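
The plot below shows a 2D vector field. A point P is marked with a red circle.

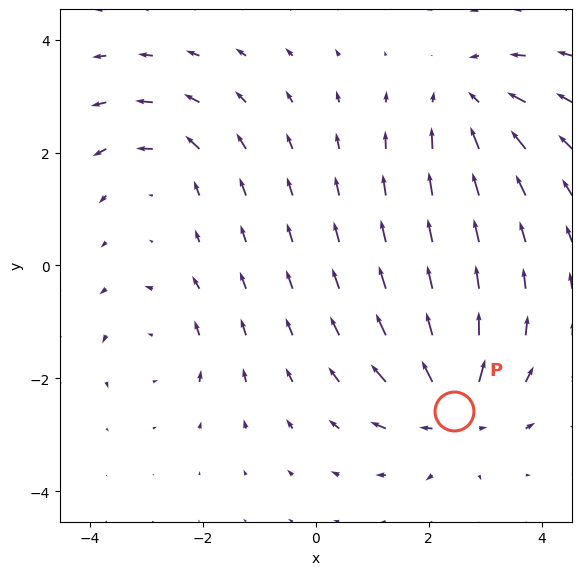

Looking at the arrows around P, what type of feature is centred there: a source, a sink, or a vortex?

source

At P (2.4, -2.6) the arrows spread outward. Divergence about +6, curl ≈0 — positive divergence with near-zero curl is a source.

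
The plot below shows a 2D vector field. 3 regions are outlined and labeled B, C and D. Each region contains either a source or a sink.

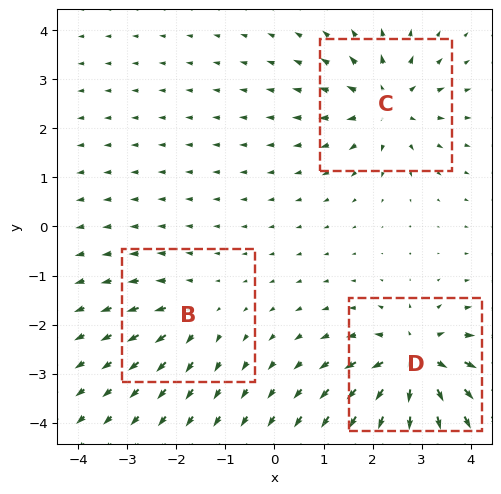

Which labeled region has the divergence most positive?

Divergence at each region's feature centre — B: about +2, C: about +4, D: about +6. Region D is most positive.

D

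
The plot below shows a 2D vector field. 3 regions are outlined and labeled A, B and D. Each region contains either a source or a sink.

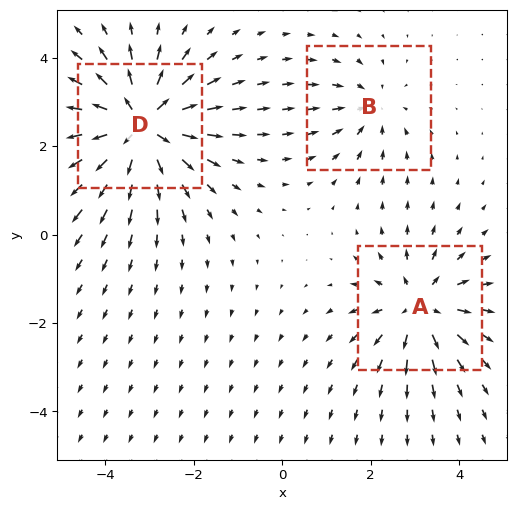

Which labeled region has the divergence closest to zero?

Divergence at each region's feature centre — A: about +4, B: about -2, D: about +6. Region B is closest to zero.

B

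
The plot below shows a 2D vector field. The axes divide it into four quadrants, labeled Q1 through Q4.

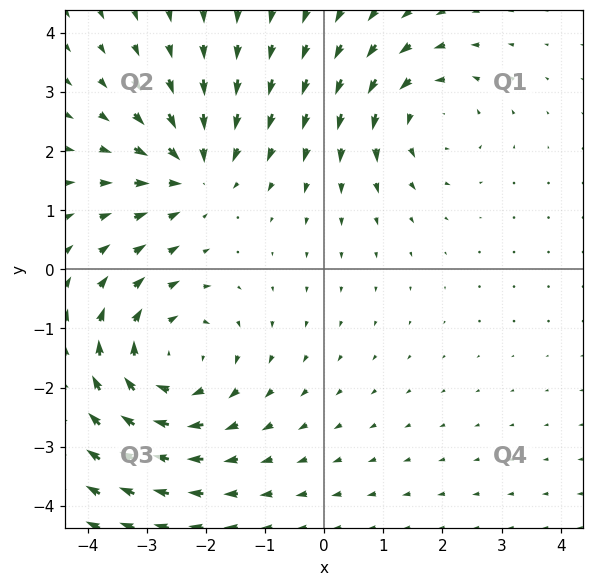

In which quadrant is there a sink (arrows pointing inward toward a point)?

The sink sits at approximately (-2.2, 1.7), which lies in quadrant Q2. The divergence there is about -3, negative as expected for a sink.

Q2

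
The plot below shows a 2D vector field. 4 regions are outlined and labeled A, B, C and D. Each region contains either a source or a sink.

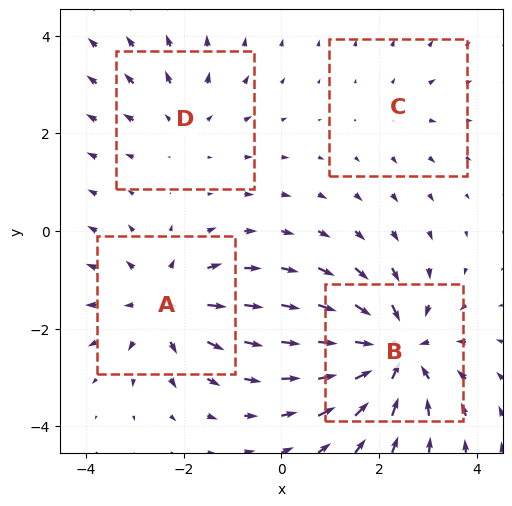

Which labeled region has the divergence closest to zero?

Divergence at each region's feature centre — A: about +5, B: about -6, C: about +2, D: about +3. Region C is closest to zero.

C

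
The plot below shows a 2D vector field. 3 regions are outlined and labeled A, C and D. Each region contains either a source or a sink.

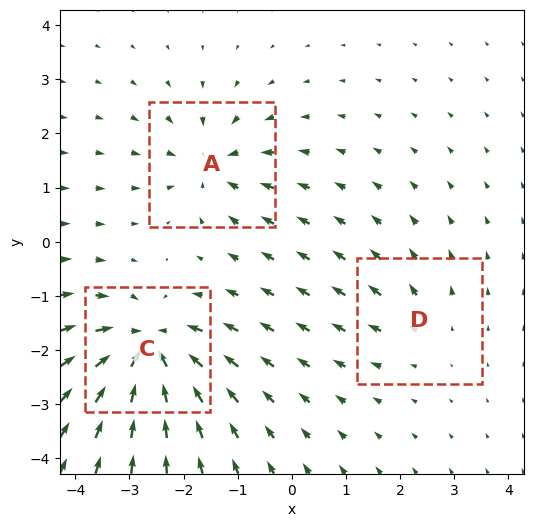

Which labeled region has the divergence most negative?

C

Divergence at each region's feature centre — A: about -4, C: about -6, D: about +2. Region C is most negative.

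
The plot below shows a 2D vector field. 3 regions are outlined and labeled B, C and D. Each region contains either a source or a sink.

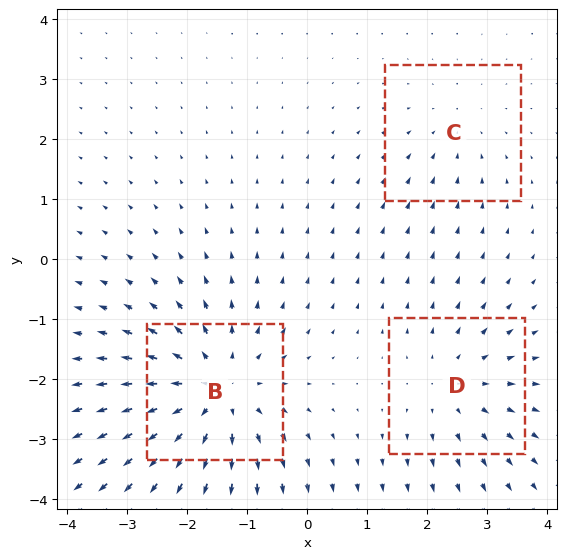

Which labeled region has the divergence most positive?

B

Divergence at each region's feature centre — B: about +5, C: about -2, D: about +3. Region B is most positive.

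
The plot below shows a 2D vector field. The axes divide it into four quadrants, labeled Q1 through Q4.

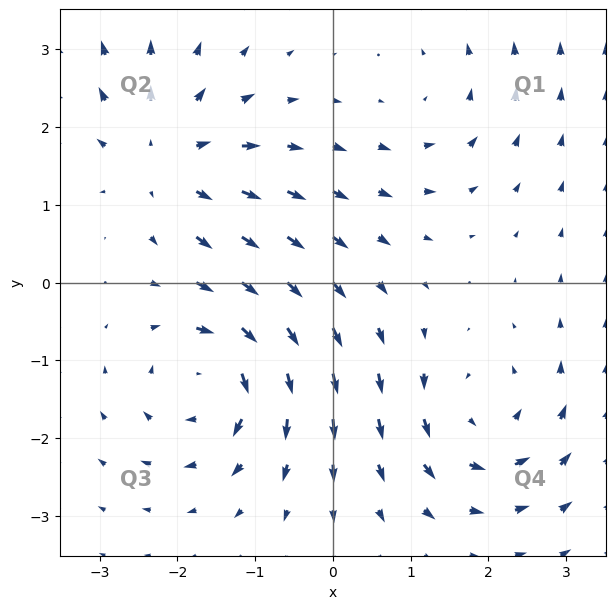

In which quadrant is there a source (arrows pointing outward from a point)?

The source sits at approximately (-2.1, 1.6), which lies in quadrant Q2. The divergence there is about +5, positive as expected for a source.

Q2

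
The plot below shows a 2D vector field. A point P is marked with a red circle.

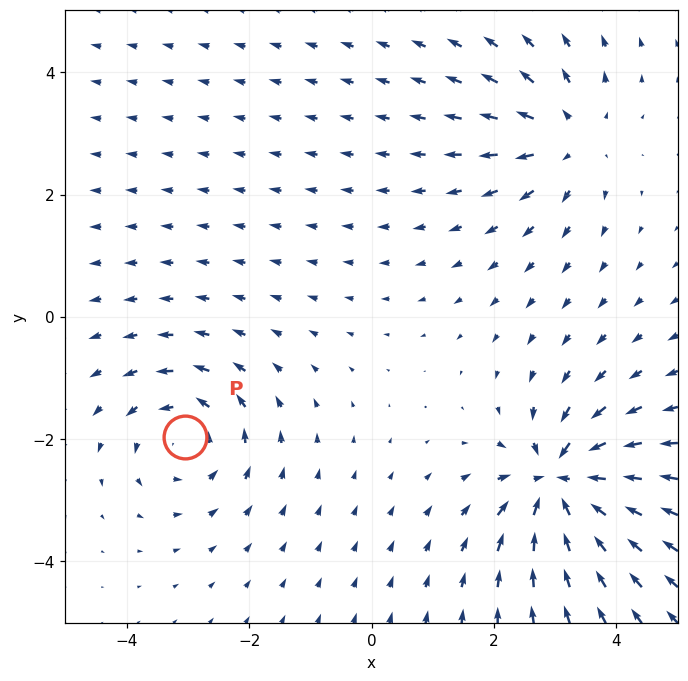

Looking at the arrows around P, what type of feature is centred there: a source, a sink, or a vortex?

At P (-3.0, -2.0) the arrows circulate counterclockwise. Divergence ≈0, curl about +3 — near-zero divergence with nonzero curl is a vortex.

vortex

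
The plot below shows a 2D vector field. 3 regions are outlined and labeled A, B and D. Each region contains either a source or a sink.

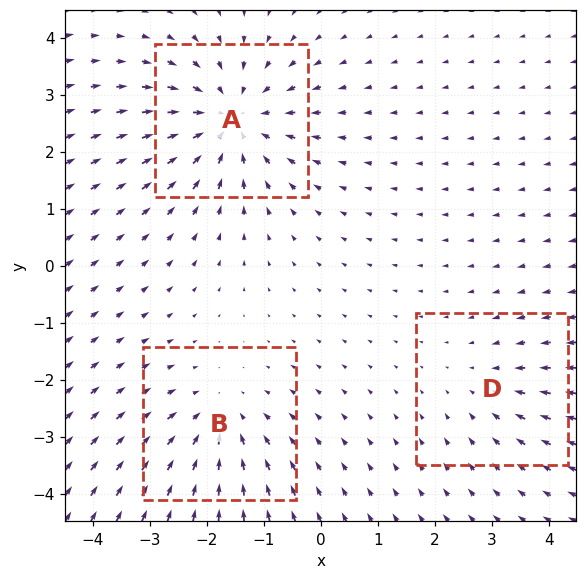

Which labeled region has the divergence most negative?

Divergence at each region's feature centre — A: about -5, B: about -3, D: about -2. Region A is most negative.

A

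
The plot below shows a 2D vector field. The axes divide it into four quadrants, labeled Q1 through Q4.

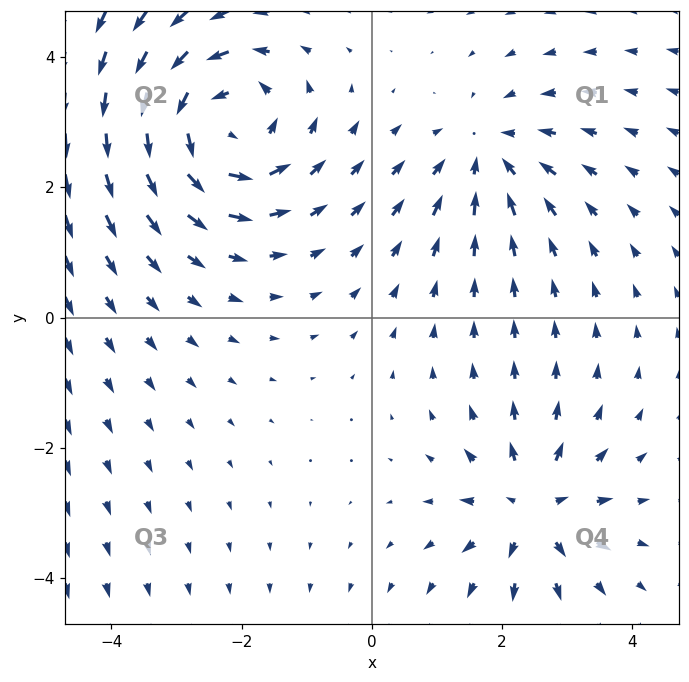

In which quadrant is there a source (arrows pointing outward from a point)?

Q4

The source sits at approximately (2.5, -2.9), which lies in quadrant Q4. The divergence there is about +4, positive as expected for a source.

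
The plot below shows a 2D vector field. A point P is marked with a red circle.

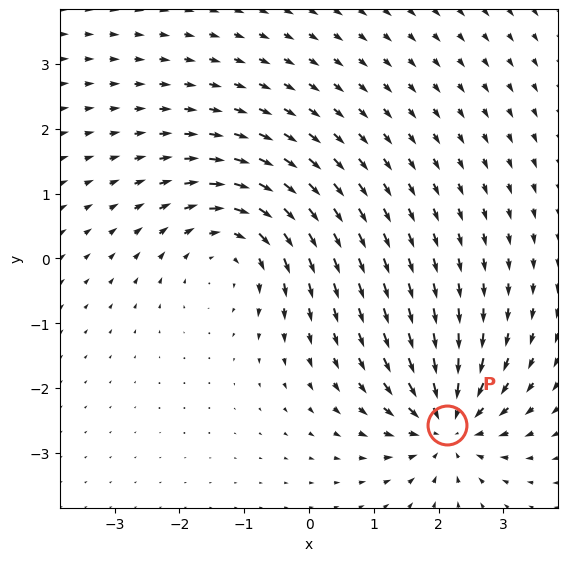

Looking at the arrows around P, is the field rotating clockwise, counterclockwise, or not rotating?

not rotating

Near P at (2.1, -2.6) the arrows show no circulation. The curl there is ≈0.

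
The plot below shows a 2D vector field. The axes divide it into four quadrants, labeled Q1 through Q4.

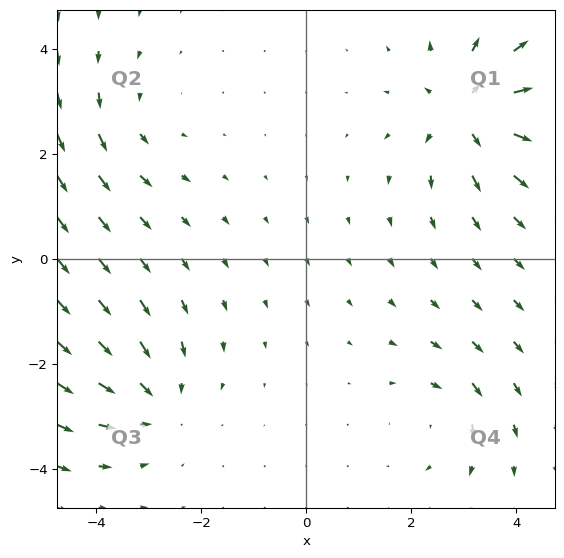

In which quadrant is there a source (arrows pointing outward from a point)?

Q1

The source sits at approximately (3.1, 2.8), which lies in quadrant Q1. The divergence there is about +5, positive as expected for a source.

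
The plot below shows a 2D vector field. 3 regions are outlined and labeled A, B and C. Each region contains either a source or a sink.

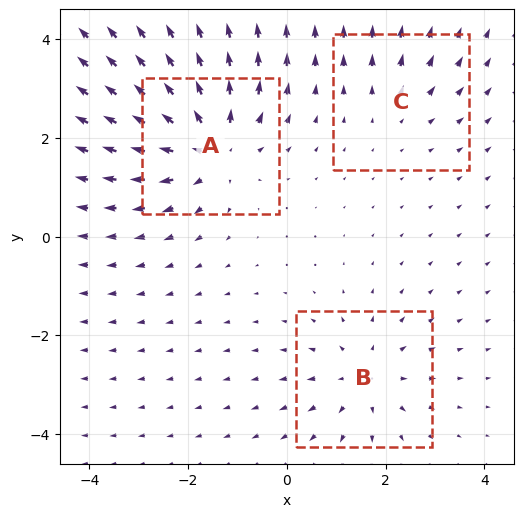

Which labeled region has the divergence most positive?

A

Divergence at each region's feature centre — A: about +5, B: about +3, C: about +2. Region A is most positive.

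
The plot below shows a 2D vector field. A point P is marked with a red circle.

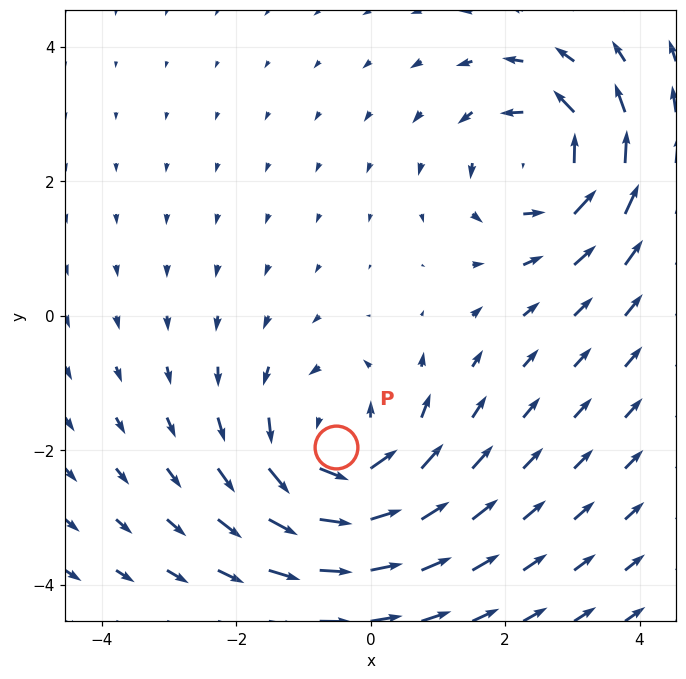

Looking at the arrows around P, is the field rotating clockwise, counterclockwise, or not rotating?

Near P at (-0.5, -1.9) the arrows circulate counterclockwise. The curl (z-component) there is about +4; positive curl means counterclockwise rotation.

counterclockwise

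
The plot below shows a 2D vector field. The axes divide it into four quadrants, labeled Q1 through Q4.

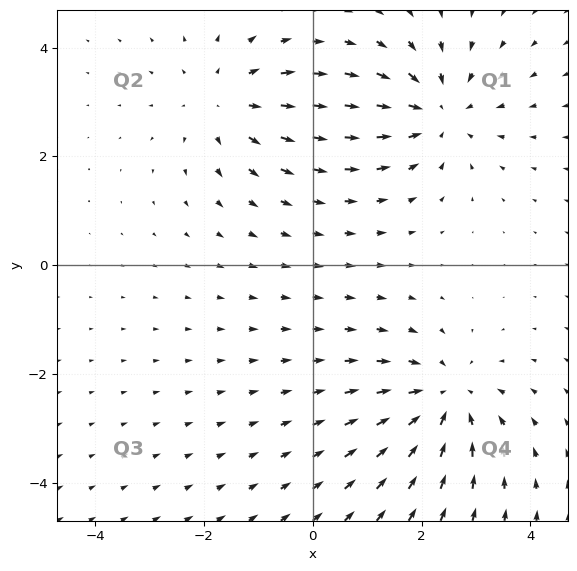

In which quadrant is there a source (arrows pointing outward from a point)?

The source sits at approximately (-1.6, 3.0), which lies in quadrant Q2. The divergence there is about +3, positive as expected for a source.

Q2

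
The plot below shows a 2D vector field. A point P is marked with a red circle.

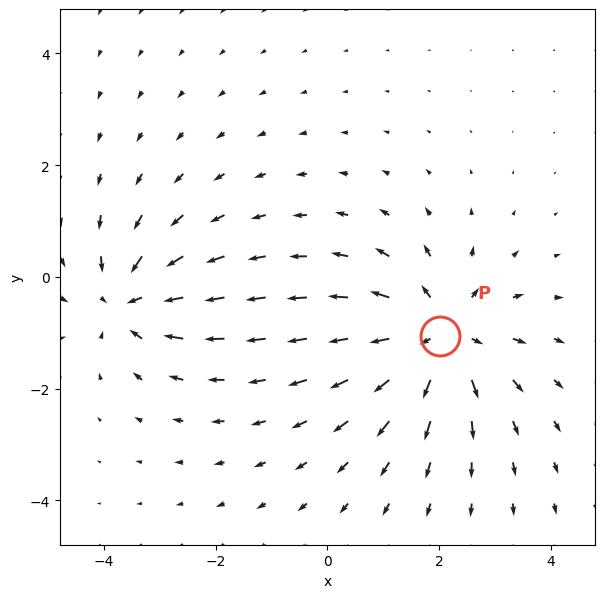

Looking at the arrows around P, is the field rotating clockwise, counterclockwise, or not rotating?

Near P at (2.0, -1.1) the arrows show no circulation. The curl there is ≈0.

not rotating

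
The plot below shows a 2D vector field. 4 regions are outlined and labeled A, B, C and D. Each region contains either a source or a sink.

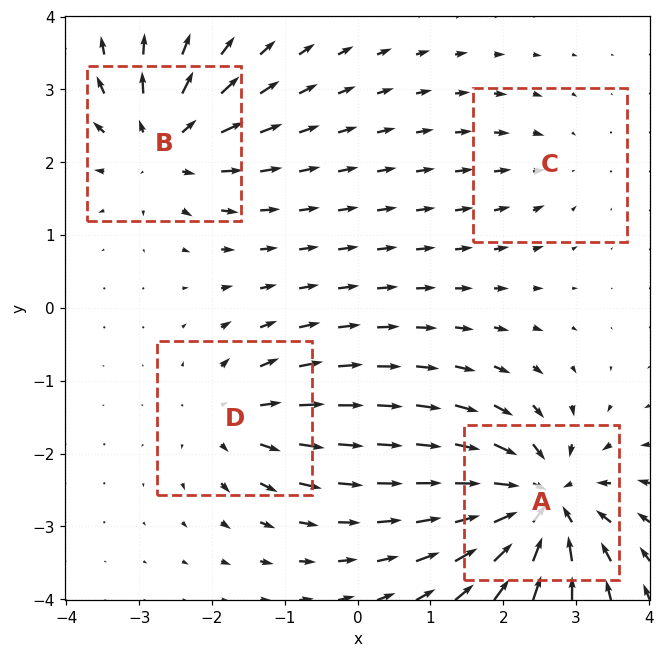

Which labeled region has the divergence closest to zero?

Divergence at each region's feature centre — A: about -8, B: about +6, C: about -2, D: about +4. Region C is closest to zero.

C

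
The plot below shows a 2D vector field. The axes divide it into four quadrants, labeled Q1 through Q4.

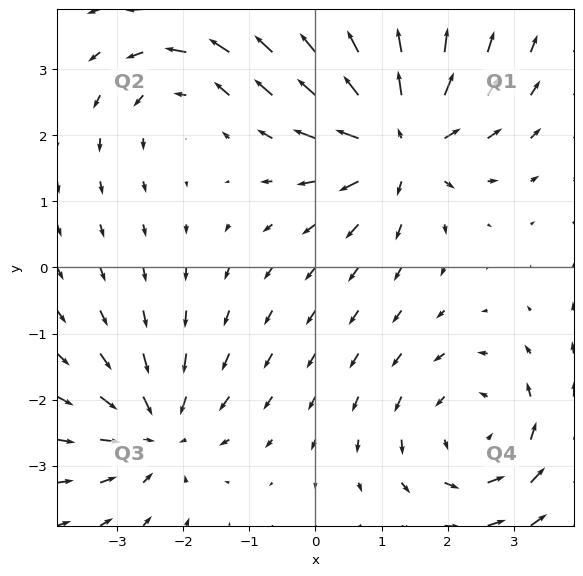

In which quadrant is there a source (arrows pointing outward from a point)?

The source sits at approximately (1.3, 1.9), which lies in quadrant Q1. The divergence there is about +6, positive as expected for a source.

Q1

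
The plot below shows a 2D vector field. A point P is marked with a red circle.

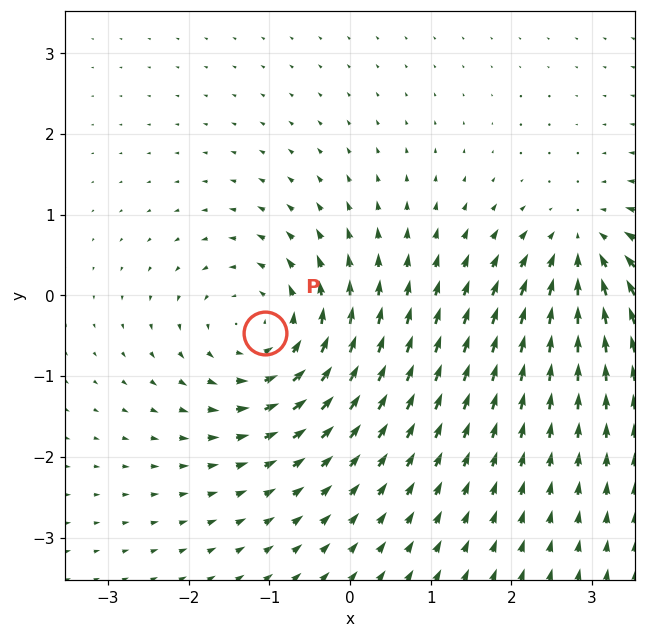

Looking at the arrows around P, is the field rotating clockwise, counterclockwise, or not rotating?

counterclockwise

Near P at (-1.1, -0.5) the arrows circulate counterclockwise. The curl (z-component) there is about +4; positive curl means counterclockwise rotation.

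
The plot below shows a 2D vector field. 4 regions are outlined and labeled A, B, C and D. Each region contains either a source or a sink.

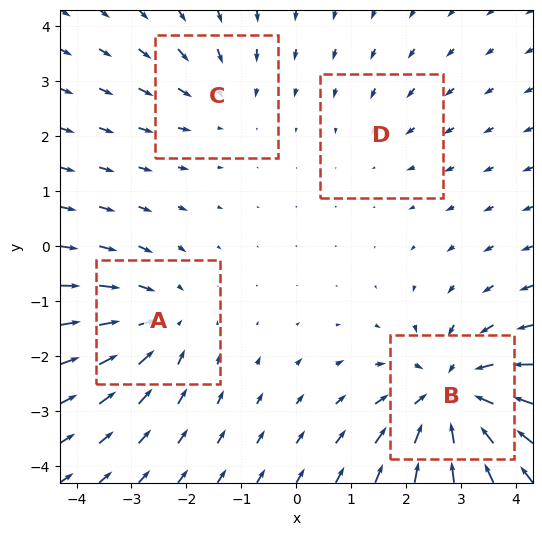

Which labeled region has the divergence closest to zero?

D

Divergence at each region's feature centre — A: about -4, B: about -6, C: about -3, D: about -2. Region D is closest to zero.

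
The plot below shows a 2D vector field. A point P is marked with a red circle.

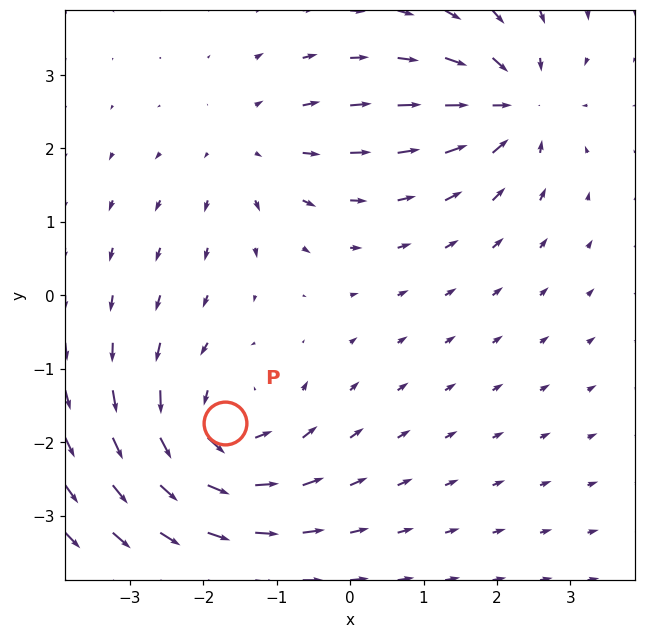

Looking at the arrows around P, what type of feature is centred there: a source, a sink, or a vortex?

At P (-1.7, -1.7) the arrows circulate counterclockwise. Divergence ≈0, curl about +5 — near-zero divergence with nonzero curl is a vortex.

vortex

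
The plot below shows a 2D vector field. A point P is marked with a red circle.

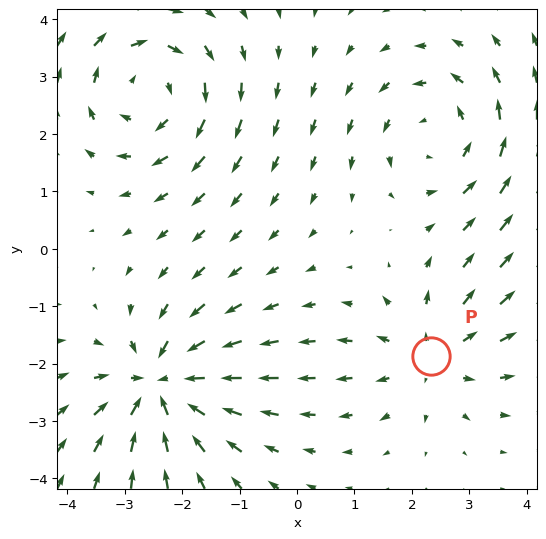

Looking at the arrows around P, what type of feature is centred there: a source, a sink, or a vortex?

At P (2.3, -1.9) the arrows spread outward. Divergence about +3, curl ≈0 — positive divergence with near-zero curl is a source.

source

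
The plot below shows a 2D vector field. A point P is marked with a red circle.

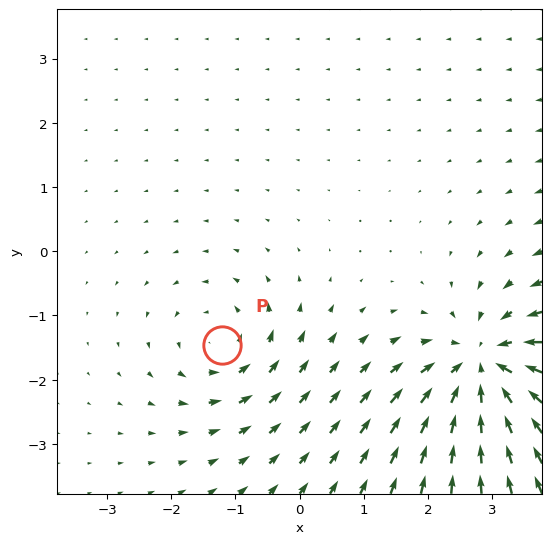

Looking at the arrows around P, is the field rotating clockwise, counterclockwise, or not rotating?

counterclockwise

Near P at (-1.2, -1.5) the arrows circulate counterclockwise. The curl (z-component) there is about +3; positive curl means counterclockwise rotation.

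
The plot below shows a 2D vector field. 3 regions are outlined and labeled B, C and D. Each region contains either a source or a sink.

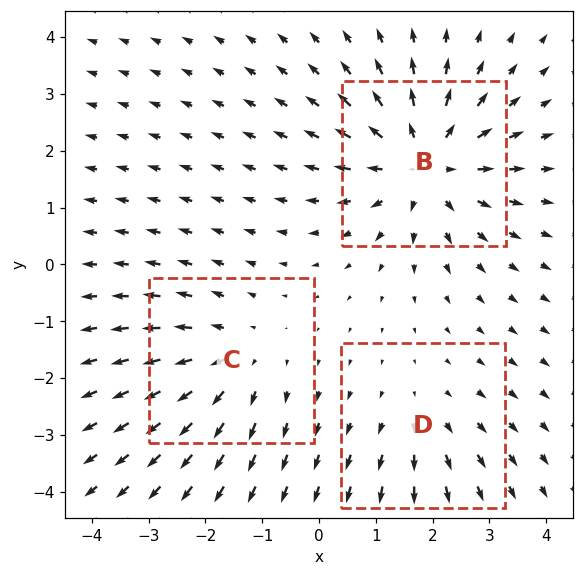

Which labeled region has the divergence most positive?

B

Divergence at each region's feature centre — B: about +4, C: about +3, D: about +2. Region B is most positive.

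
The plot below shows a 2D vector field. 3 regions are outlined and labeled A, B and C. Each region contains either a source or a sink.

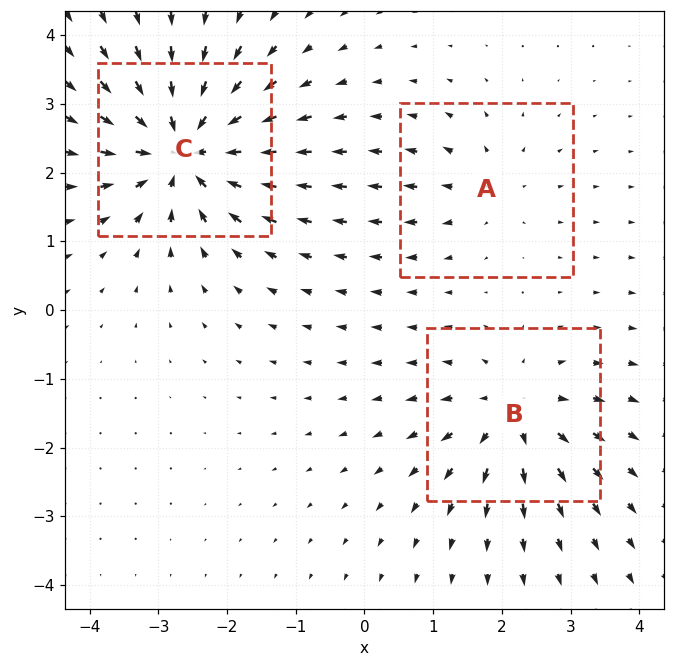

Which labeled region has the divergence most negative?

Divergence at each region's feature centre — A: about +2, B: about +4, C: about -6. Region C is most negative.

C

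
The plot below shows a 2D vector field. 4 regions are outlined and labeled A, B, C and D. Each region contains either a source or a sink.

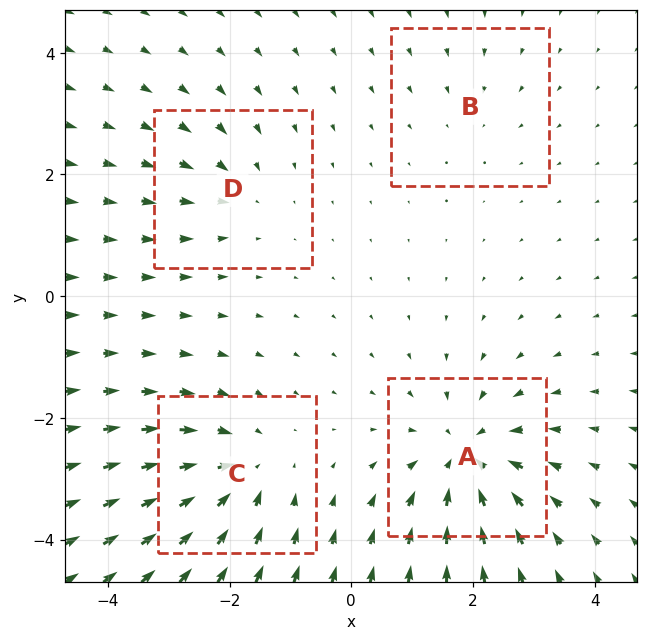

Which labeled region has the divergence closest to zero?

Divergence at each region's feature centre — A: about -7, B: about -2, C: about -6, D: about -3. Region B is closest to zero.

B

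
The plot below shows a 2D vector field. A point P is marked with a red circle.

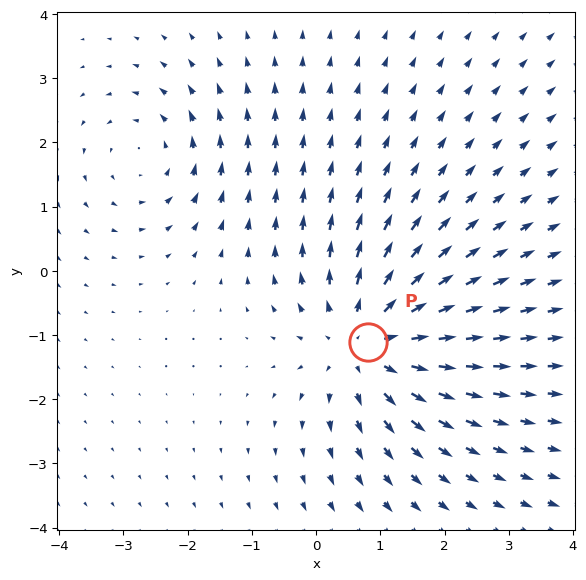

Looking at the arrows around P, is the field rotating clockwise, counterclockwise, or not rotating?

not rotating

Near P at (0.8, -1.1) the arrows show no circulation. The curl there is ≈0.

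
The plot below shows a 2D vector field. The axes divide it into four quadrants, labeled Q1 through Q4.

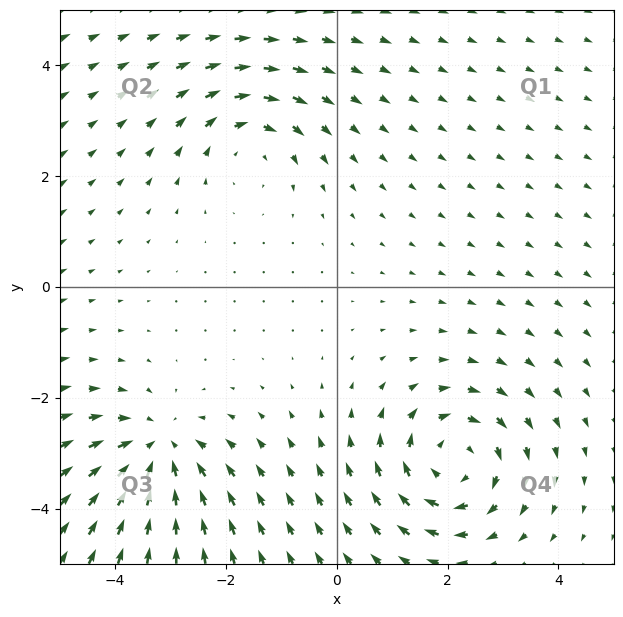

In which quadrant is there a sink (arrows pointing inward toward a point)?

Q3

The sink sits at approximately (-3.2, -3.0), which lies in quadrant Q3. The divergence there is about -4, negative as expected for a sink.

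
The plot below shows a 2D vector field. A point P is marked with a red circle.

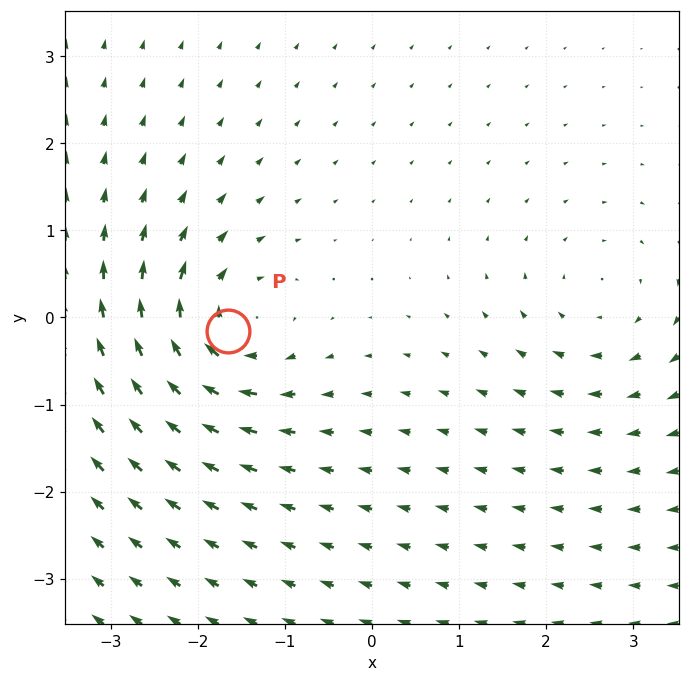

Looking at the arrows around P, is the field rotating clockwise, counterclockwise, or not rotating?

Near P at (-1.7, -0.2) the arrows circulate clockwise. The curl (z-component) there is about -6; negative curl means clockwise rotation.

clockwise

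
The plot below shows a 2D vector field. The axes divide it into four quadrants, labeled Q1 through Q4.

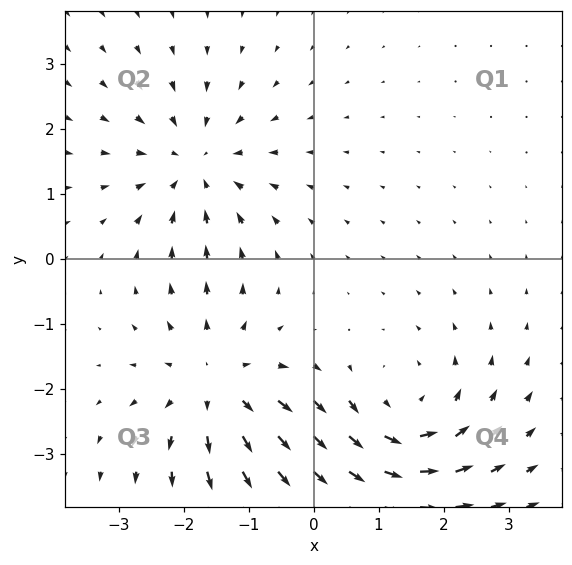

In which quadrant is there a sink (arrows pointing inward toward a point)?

Q2

The sink sits at approximately (-1.8, 1.4), which lies in quadrant Q2. The divergence there is about -4, negative as expected for a sink.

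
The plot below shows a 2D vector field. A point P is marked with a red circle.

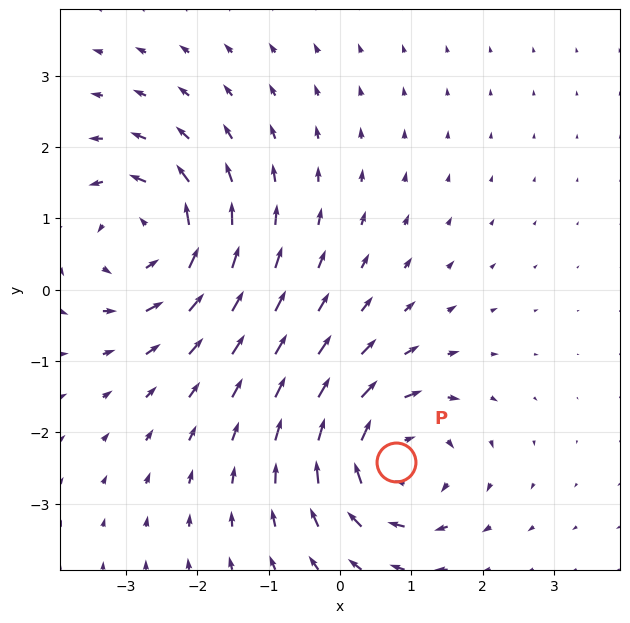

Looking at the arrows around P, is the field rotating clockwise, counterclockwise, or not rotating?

Near P at (0.8, -2.4) the arrows circulate clockwise. The curl (z-component) there is about -5; negative curl means clockwise rotation.

clockwise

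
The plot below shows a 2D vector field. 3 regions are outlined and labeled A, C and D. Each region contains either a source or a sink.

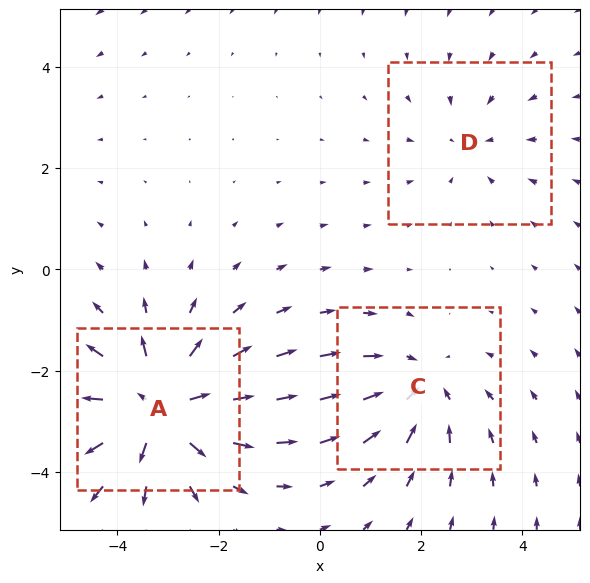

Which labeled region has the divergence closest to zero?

Divergence at each region's feature centre — A: about +4, C: about -3, D: about -2. Region D is closest to zero.

D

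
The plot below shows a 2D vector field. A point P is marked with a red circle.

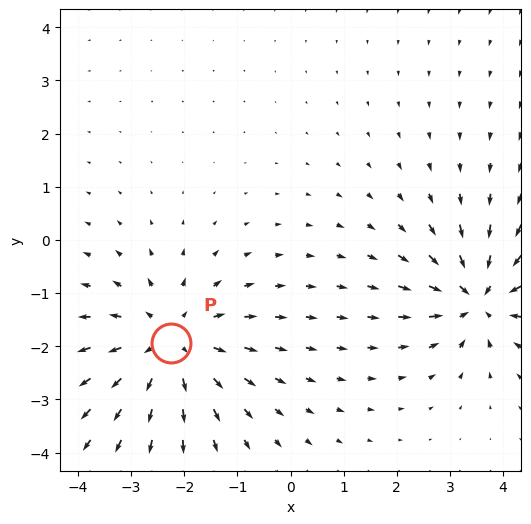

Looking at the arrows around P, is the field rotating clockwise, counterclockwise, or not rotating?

not rotating

Near P at (-2.3, -1.9) the arrows show no circulation. The curl there is ≈0.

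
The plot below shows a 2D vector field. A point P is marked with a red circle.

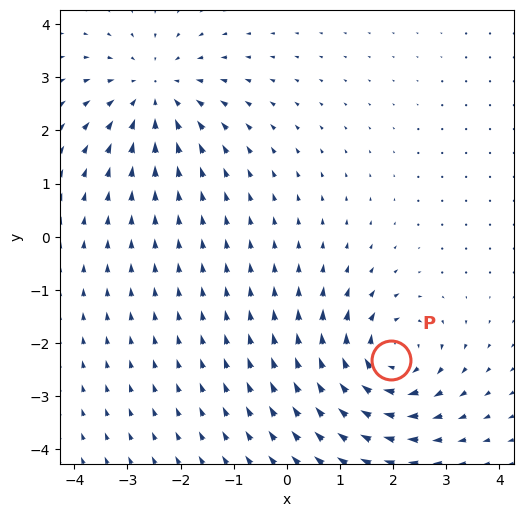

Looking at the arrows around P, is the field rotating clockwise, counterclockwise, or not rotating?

clockwise

Near P at (2.0, -2.3) the arrows circulate clockwise. The curl (z-component) there is about -5; negative curl means clockwise rotation.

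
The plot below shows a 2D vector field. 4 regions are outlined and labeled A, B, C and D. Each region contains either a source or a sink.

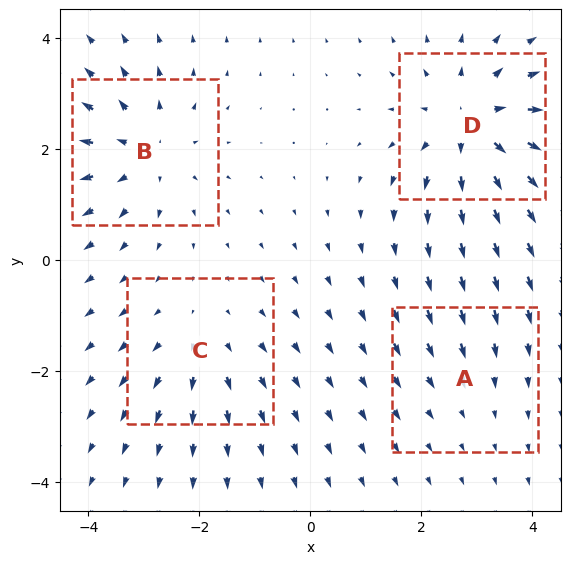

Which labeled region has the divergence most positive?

Divergence at each region's feature centre — A: about -2, B: about +5, C: about +3, D: about +6. Region D is most positive.

D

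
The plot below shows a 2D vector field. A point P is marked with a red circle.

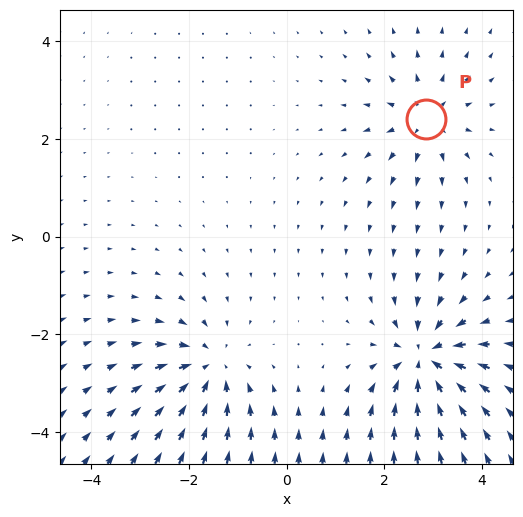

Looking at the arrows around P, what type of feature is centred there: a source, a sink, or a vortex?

source

At P (2.9, 2.4) the arrows spread outward. Divergence about +4, curl ≈0 — positive divergence with near-zero curl is a source.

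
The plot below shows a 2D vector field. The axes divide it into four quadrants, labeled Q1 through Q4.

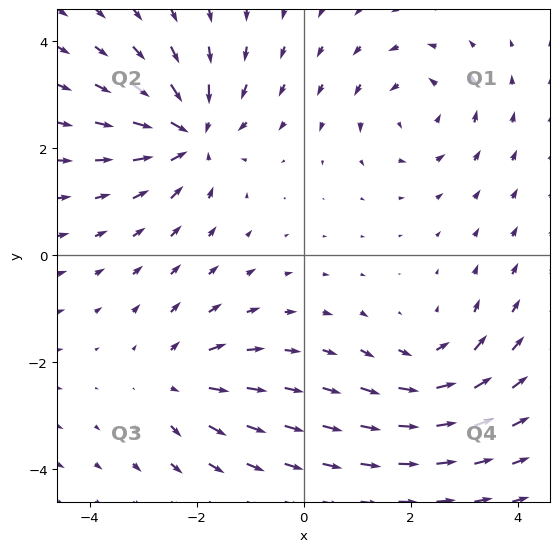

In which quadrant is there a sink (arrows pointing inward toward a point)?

The sink sits at approximately (-2.1, 2.3), which lies in quadrant Q2. The divergence there is about -5, negative as expected for a sink.

Q2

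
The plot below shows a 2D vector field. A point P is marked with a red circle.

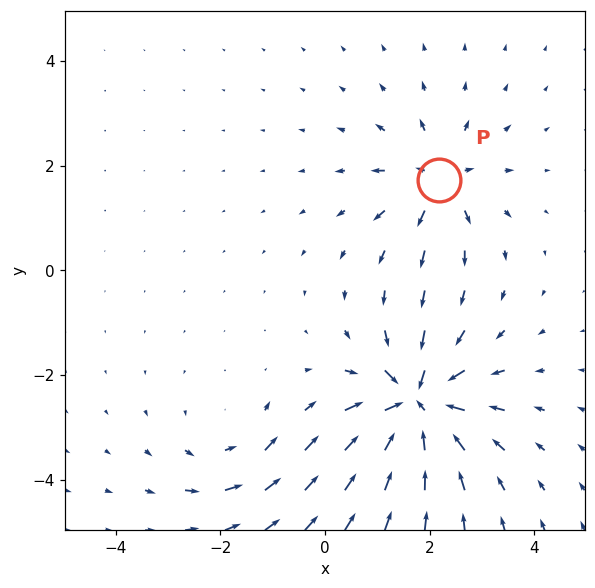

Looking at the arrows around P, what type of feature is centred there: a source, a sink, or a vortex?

At P (2.2, 1.7) the arrows spread outward. Divergence about +4, curl ≈0 — positive divergence with near-zero curl is a source.

source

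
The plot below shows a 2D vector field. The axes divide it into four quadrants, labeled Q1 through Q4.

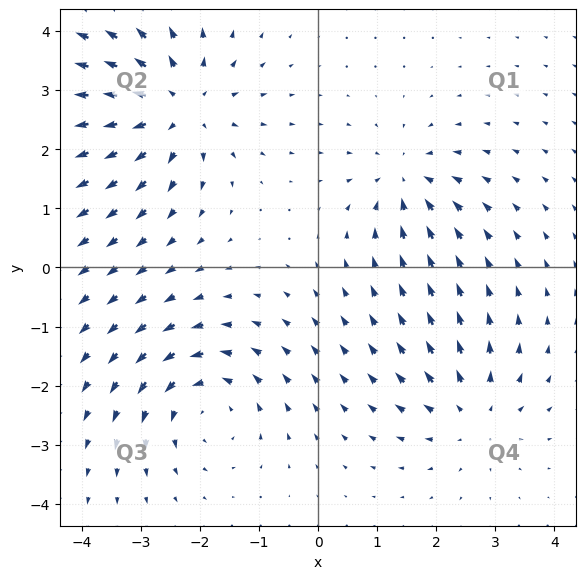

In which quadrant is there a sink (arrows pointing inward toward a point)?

The sink sits at approximately (1.5, 1.5), which lies in quadrant Q1. The divergence there is about -4, negative as expected for a sink.

Q1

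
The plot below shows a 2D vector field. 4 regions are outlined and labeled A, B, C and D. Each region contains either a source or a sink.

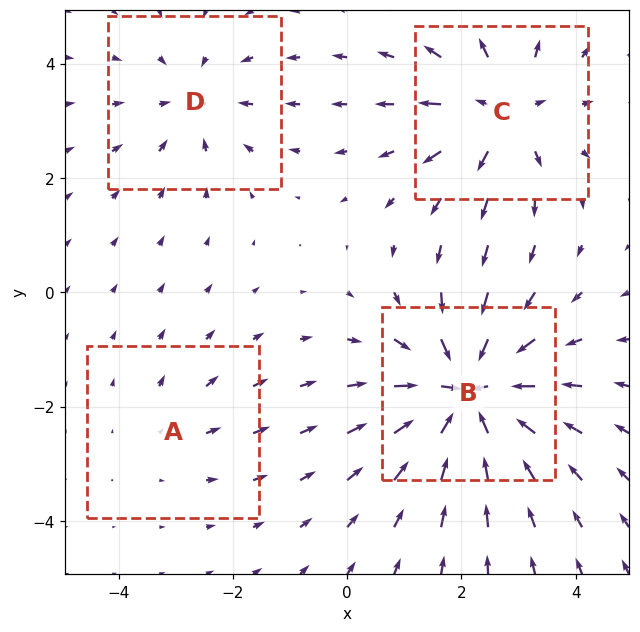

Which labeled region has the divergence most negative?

Divergence at each region's feature centre — A: about +2, B: about -7, C: about +5, D: about -3. Region B is most negative.

B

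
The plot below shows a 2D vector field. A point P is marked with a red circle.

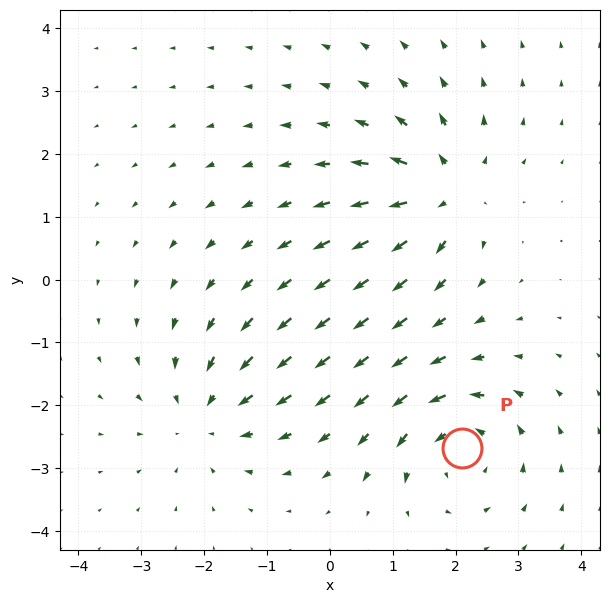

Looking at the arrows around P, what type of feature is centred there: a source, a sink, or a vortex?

vortex

At P (2.1, -2.7) the arrows circulate counterclockwise. Divergence ≈0, curl about +4 — near-zero divergence with nonzero curl is a vortex.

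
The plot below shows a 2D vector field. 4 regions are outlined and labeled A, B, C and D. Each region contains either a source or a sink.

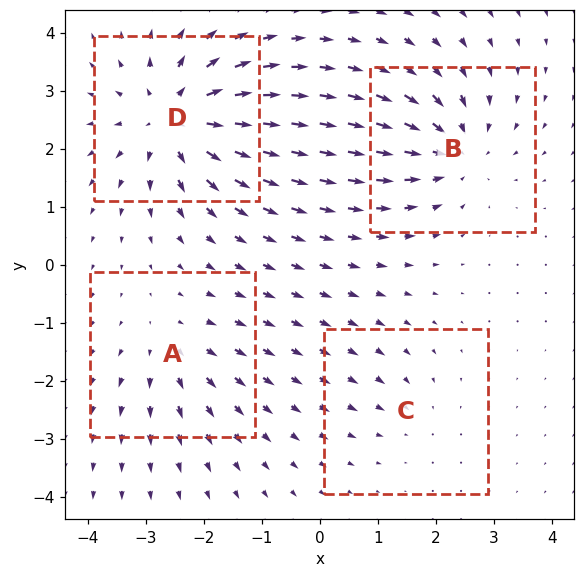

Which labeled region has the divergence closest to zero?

C

Divergence at each region's feature centre — A: about +3, B: about -5, C: about -2, D: about +7. Region C is closest to zero.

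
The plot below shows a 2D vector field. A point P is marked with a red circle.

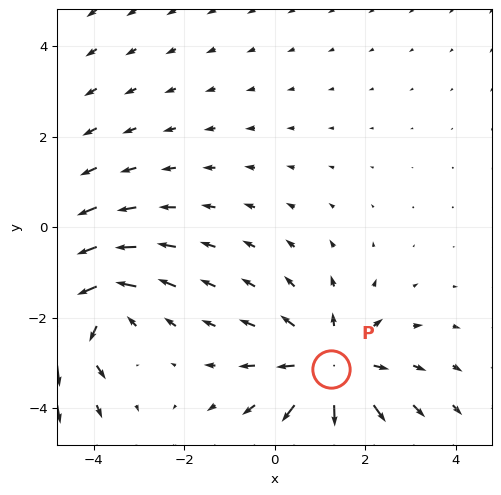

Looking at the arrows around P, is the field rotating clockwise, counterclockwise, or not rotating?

Near P at (1.2, -3.1) the arrows show no circulation. The curl there is ≈0.

not rotating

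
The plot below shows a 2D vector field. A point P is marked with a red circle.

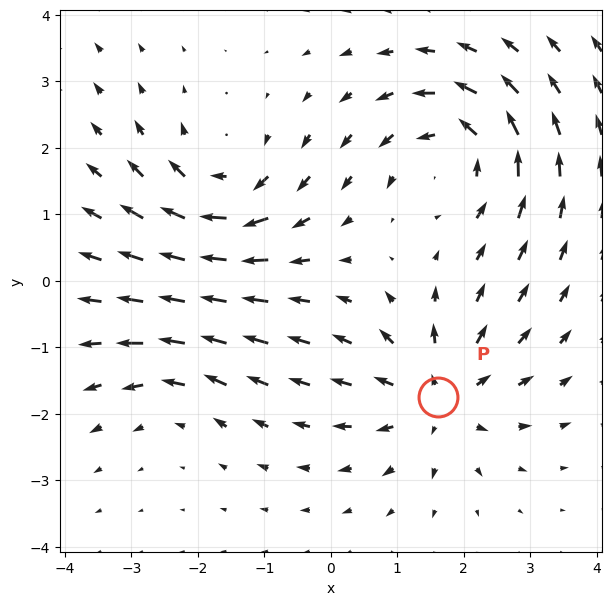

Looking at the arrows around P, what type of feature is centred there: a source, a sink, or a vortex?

At P (1.6, -1.7) the arrows spread outward. Divergence about +5, curl ≈0 — positive divergence with near-zero curl is a source.

source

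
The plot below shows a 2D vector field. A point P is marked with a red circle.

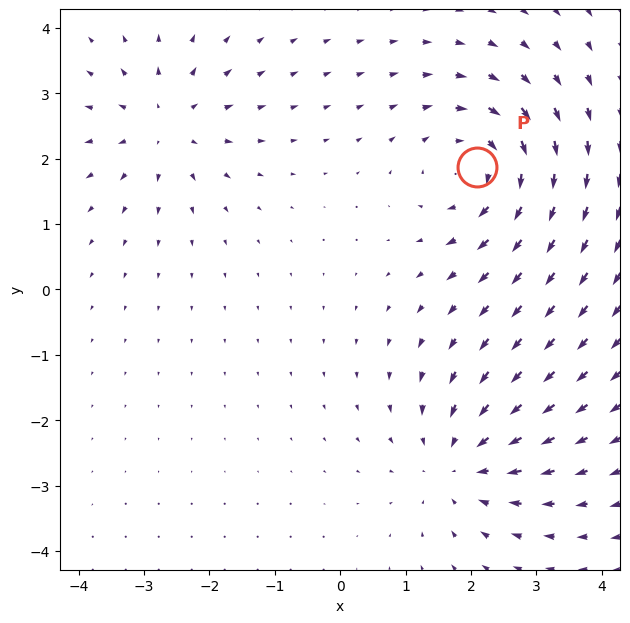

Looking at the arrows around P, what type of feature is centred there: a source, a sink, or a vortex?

vortex

At P (2.1, 1.9) the arrows circulate clockwise. Divergence ≈0, curl about -5 — near-zero divergence with nonzero curl is a vortex.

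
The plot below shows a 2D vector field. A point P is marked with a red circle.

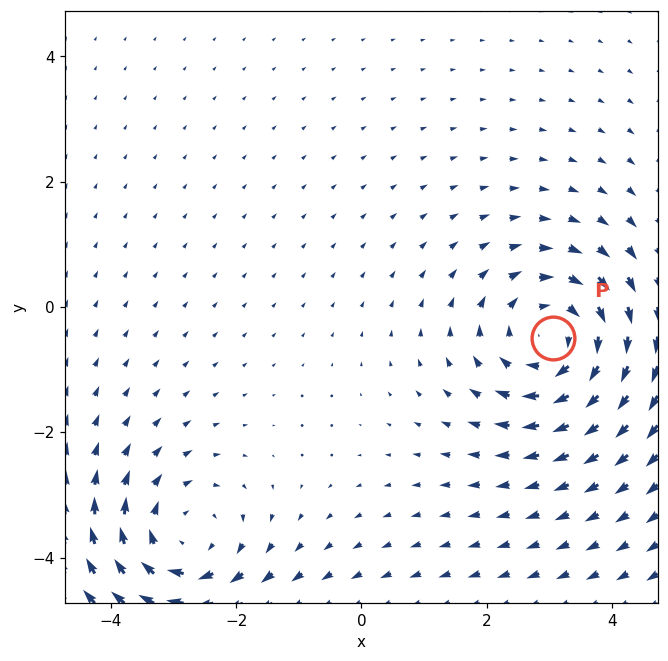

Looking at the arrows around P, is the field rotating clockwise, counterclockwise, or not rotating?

Near P at (3.1, -0.5) the arrows circulate clockwise. The curl (z-component) there is about -5; negative curl means clockwise rotation.

clockwise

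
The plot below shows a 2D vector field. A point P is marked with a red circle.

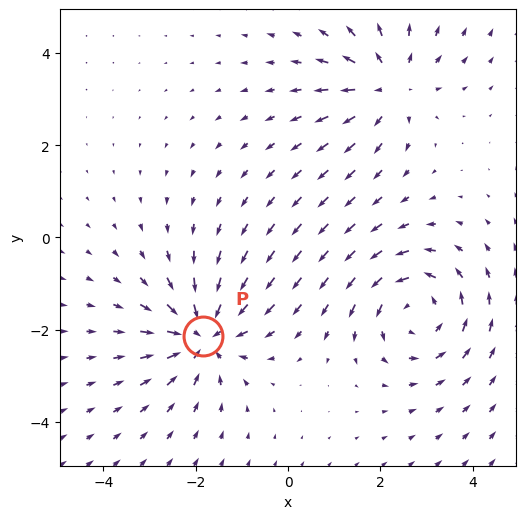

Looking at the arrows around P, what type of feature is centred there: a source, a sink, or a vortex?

At P (-1.8, -2.1) the arrows converge inward. Divergence about -4, curl ≈0 — negative divergence with near-zero curl is a sink.

sink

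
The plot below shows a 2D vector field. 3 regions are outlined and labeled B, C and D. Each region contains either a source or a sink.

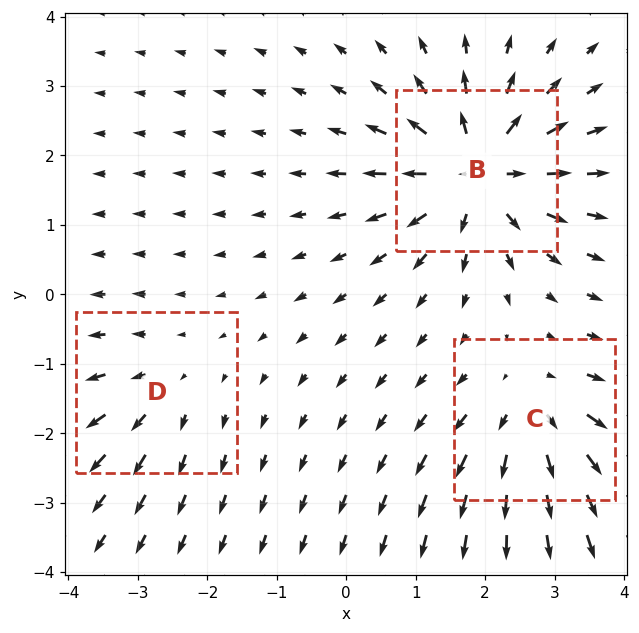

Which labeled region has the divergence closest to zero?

Divergence at each region's feature centre — B: about +6, C: about +4, D: about +2. Region D is closest to zero.

D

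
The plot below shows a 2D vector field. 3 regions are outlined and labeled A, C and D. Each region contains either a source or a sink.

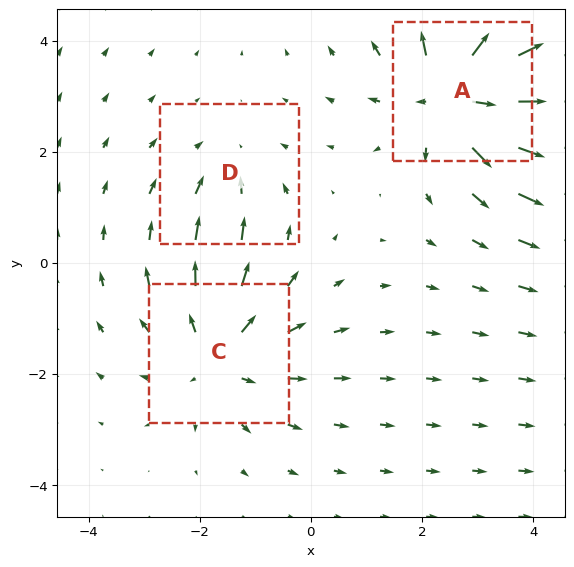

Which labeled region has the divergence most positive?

Divergence at each region's feature centre — A: about +5, C: about +3, D: about -2. Region A is most positive.

A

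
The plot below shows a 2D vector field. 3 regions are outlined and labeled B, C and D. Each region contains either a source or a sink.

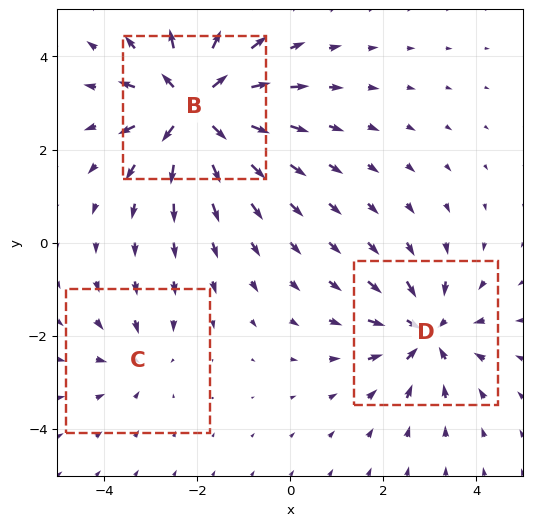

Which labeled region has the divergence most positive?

Divergence at each region's feature centre — B: about +6, C: about -2, D: about -4. Region B is most positive.

B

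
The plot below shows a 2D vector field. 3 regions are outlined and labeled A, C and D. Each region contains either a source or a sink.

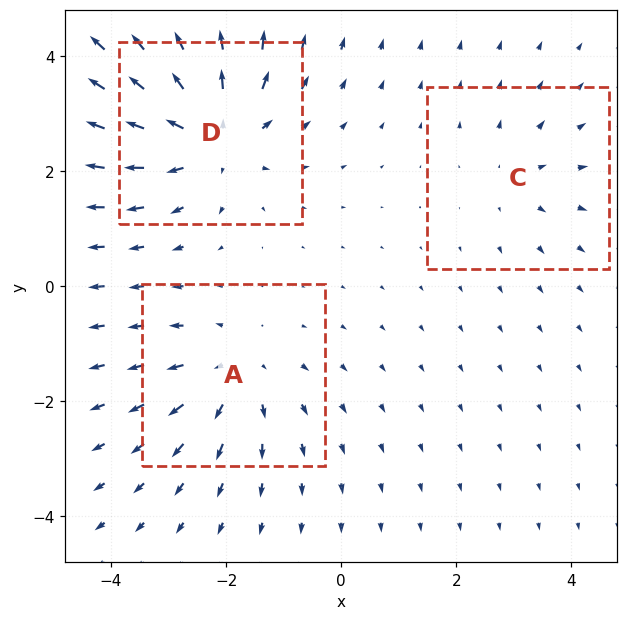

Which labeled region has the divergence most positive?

Divergence at each region's feature centre — A: about +3, C: about +2, D: about +4. Region D is most positive.

D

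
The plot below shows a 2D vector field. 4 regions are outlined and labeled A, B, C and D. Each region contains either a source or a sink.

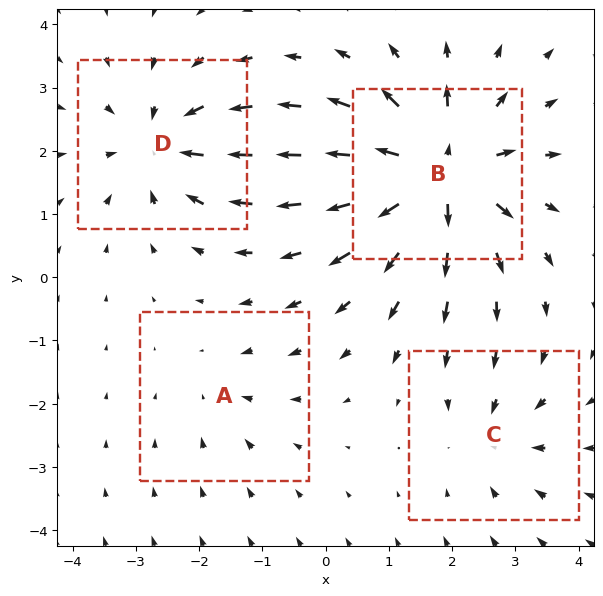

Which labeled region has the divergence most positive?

B

Divergence at each region's feature centre — A: about -2, B: about +8, C: about -3, D: about -5. Region B is most positive.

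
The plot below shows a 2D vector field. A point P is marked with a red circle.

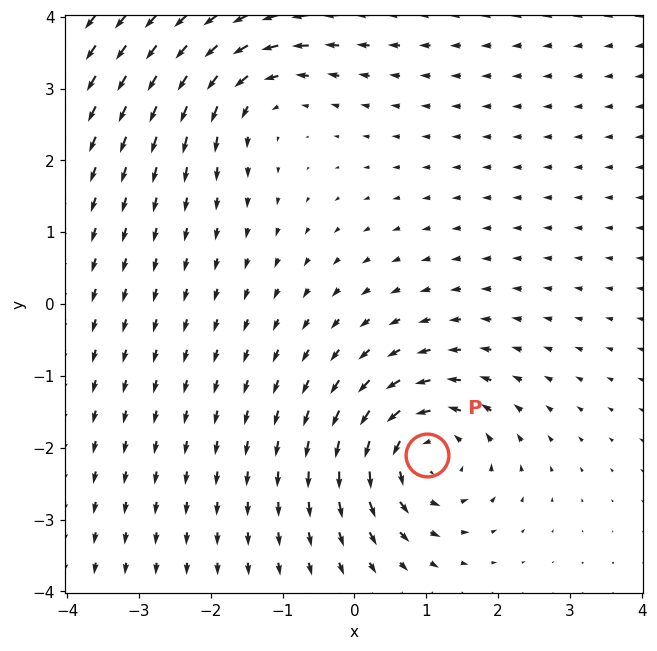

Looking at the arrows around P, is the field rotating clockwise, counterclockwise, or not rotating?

counterclockwise

Near P at (1.0, -2.1) the arrows circulate counterclockwise. The curl (z-component) there is about +4; positive curl means counterclockwise rotation.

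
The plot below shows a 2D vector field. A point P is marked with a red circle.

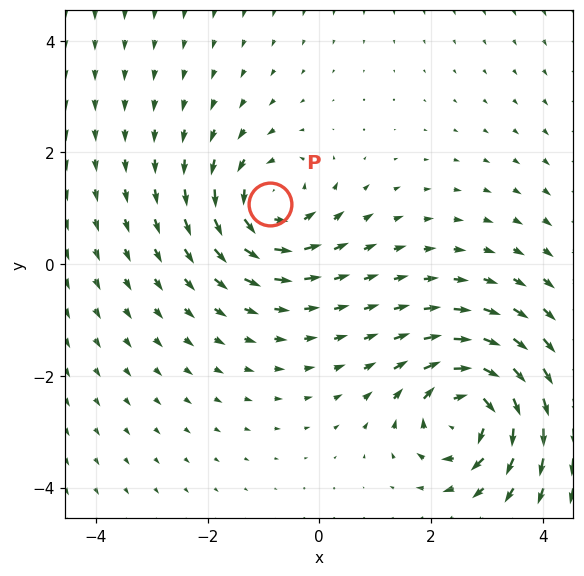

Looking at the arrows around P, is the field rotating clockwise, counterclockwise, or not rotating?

Near P at (-0.9, 1.1) the arrows circulate counterclockwise. The curl (z-component) there is about +4; positive curl means counterclockwise rotation.

counterclockwise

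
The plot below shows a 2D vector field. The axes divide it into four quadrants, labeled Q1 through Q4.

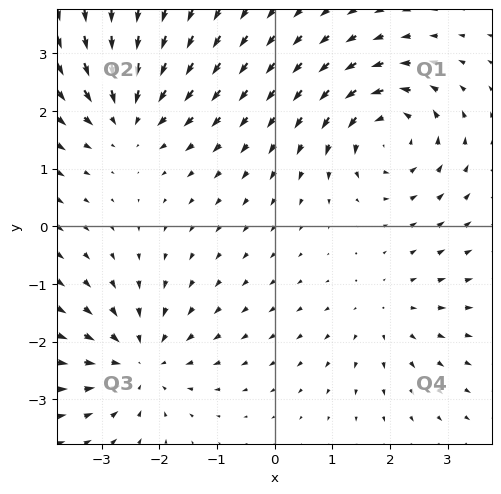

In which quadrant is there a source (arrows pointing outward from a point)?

The source sits at approximately (1.9, -1.5), which lies in quadrant Q4. The divergence there is about +2, positive as expected for a source.

Q4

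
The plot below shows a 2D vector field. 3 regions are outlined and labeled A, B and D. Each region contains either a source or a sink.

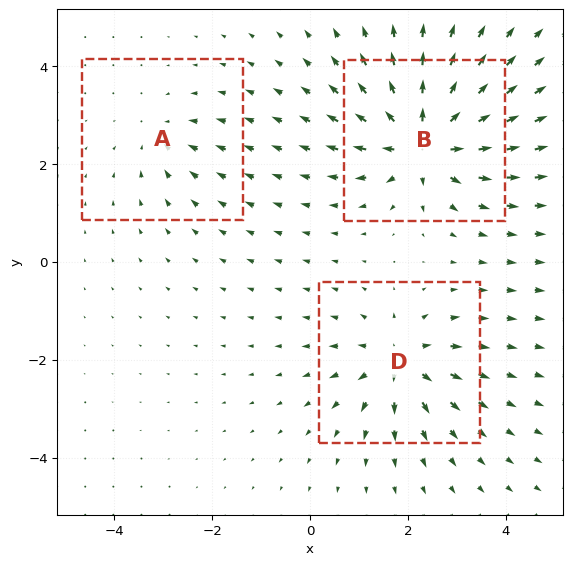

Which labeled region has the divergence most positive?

B

Divergence at each region's feature centre — A: about -2, B: about +6, D: about +4. Region B is most positive.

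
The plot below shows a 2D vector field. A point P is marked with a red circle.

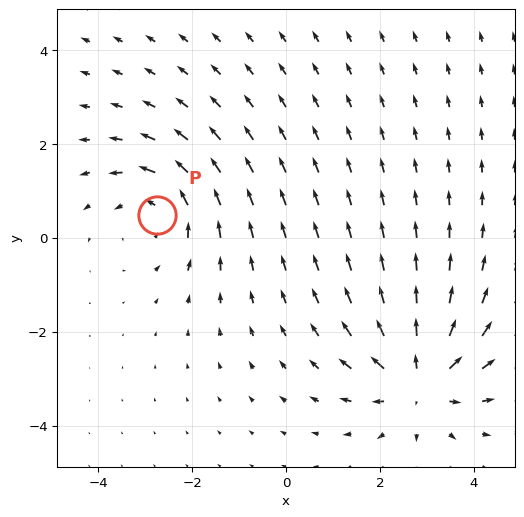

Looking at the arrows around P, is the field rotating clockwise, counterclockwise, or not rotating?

Near P at (-2.8, 0.5) the arrows circulate counterclockwise. The curl (z-component) there is about +3; positive curl means counterclockwise rotation.

counterclockwise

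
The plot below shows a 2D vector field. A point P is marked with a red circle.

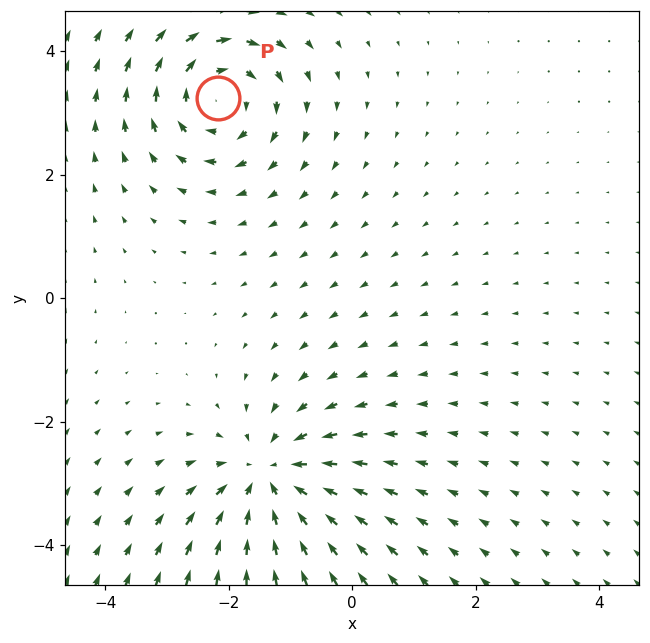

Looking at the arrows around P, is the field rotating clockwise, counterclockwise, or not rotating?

clockwise

Near P at (-2.2, 3.2) the arrows circulate clockwise. The curl (z-component) there is about -4; negative curl means clockwise rotation.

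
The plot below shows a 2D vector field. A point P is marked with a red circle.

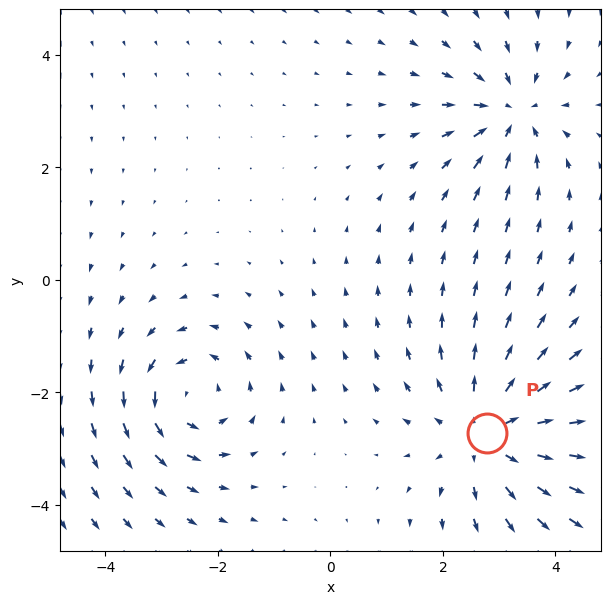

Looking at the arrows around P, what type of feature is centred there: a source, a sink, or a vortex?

At P (2.8, -2.7) the arrows spread outward. Divergence about +3, curl ≈0 — positive divergence with near-zero curl is a source.

source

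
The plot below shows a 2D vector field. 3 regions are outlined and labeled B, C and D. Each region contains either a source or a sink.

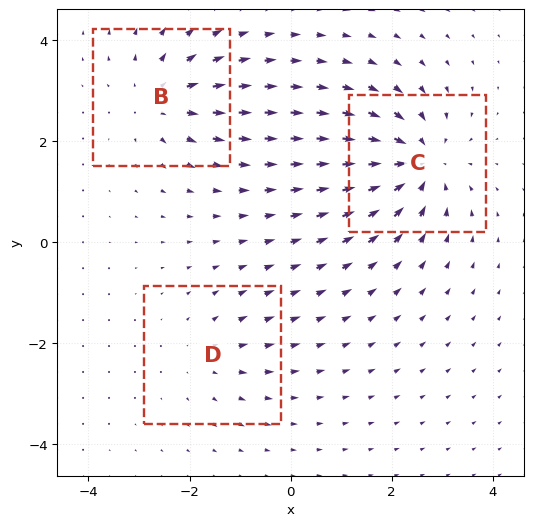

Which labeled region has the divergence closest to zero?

D

Divergence at each region's feature centre — B: about +4, C: about -5, D: about +2. Region D is closest to zero.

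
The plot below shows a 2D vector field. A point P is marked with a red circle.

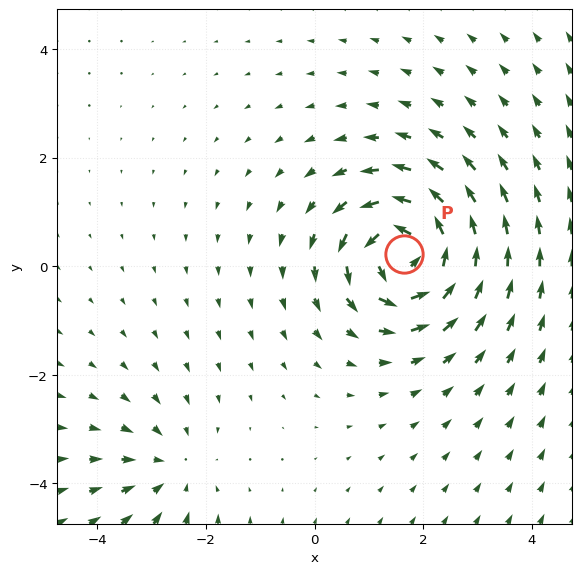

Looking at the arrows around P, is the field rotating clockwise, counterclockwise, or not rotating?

counterclockwise

Near P at (1.7, 0.2) the arrows circulate counterclockwise. The curl (z-component) there is about +7; positive curl means counterclockwise rotation.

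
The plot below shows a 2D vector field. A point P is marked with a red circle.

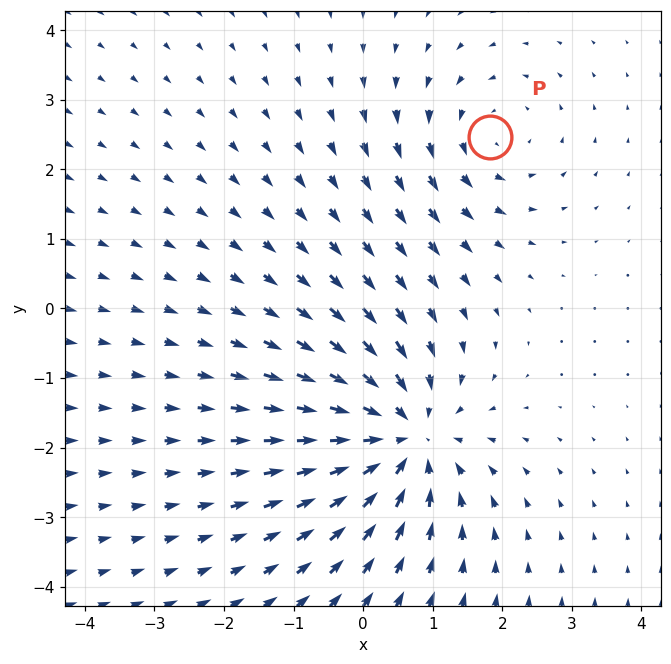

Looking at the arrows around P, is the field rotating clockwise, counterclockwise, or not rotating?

Near P at (1.8, 2.5) the arrows circulate counterclockwise. The curl (z-component) there is about +3; positive curl means counterclockwise rotation.

counterclockwise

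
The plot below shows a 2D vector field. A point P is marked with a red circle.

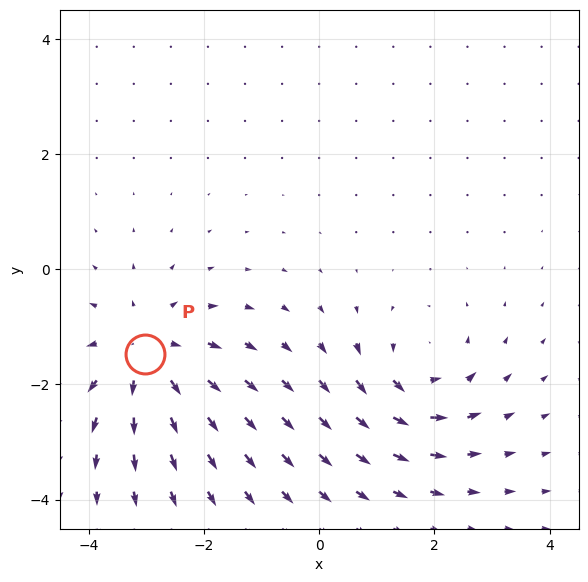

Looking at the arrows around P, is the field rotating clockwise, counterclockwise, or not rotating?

Near P at (-3.0, -1.5) the arrows show no circulation. The curl there is ≈0.

not rotating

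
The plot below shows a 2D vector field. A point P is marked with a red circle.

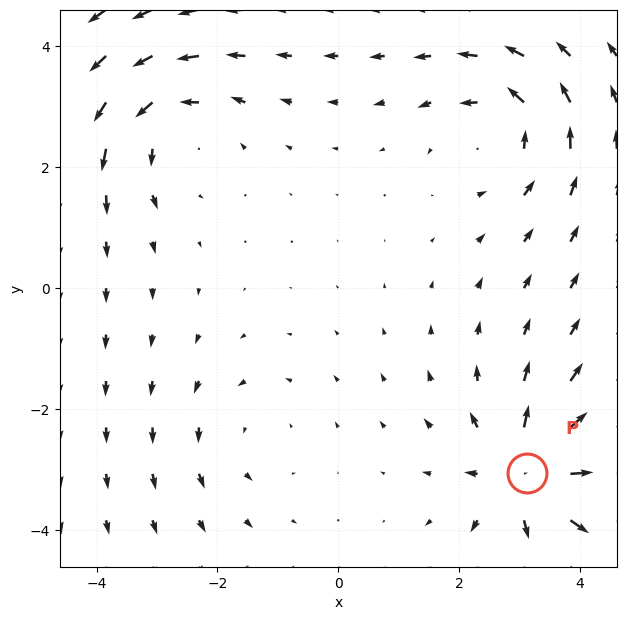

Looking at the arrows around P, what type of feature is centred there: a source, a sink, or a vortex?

source

At P (3.1, -3.1) the arrows spread outward. Divergence about +6, curl ≈0 — positive divergence with near-zero curl is a source.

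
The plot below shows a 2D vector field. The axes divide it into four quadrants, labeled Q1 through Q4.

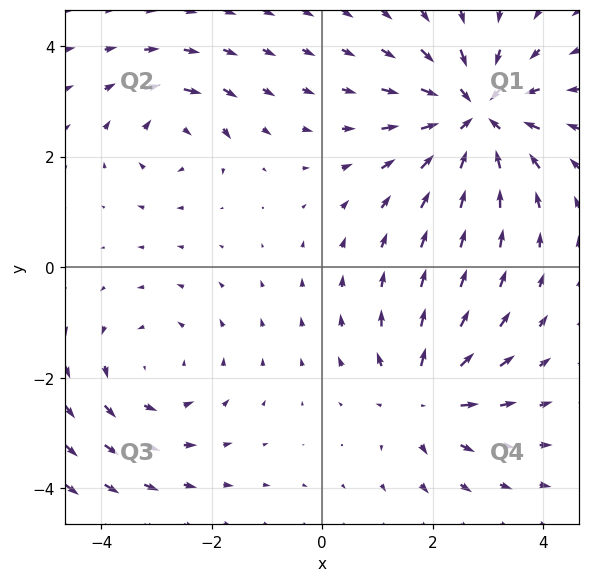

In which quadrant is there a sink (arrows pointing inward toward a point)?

The sink sits at approximately (2.8, 2.7), which lies in quadrant Q1. The divergence there is about -5, negative as expected for a sink.

Q1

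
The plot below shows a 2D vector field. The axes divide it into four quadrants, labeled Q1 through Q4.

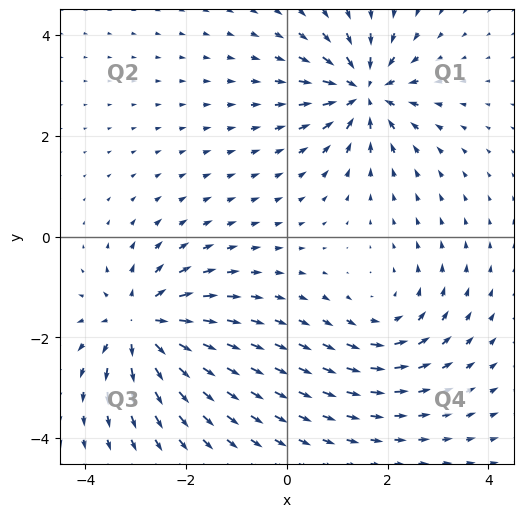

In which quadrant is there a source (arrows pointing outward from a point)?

The source sits at approximately (-2.9, -1.7), which lies in quadrant Q3. The divergence there is about +6, positive as expected for a source.

Q3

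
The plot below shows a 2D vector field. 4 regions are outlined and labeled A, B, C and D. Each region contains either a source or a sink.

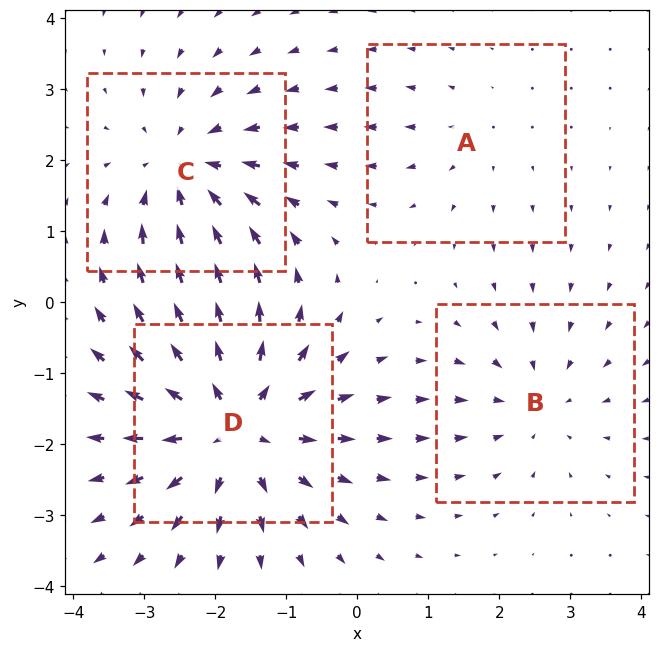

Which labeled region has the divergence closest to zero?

Divergence at each region's feature centre — A: about +2, B: about -3, C: about -4, D: about +6. Region A is closest to zero.

A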